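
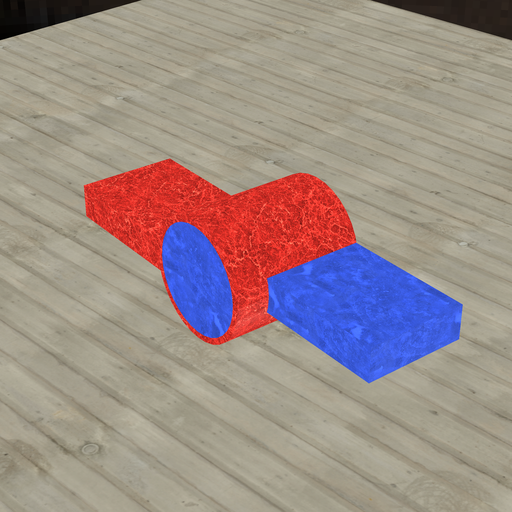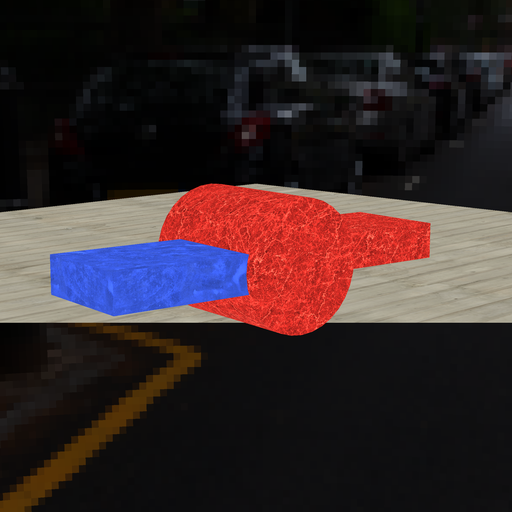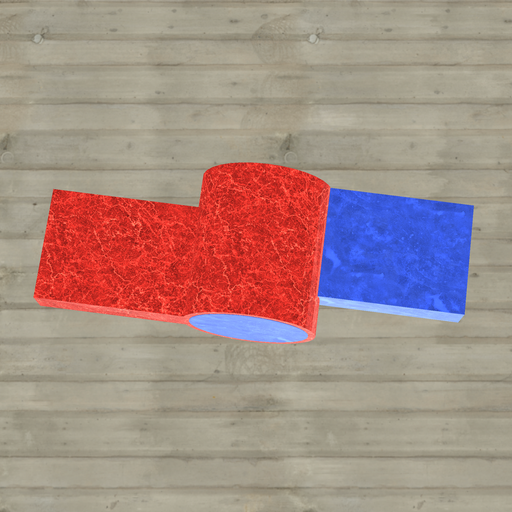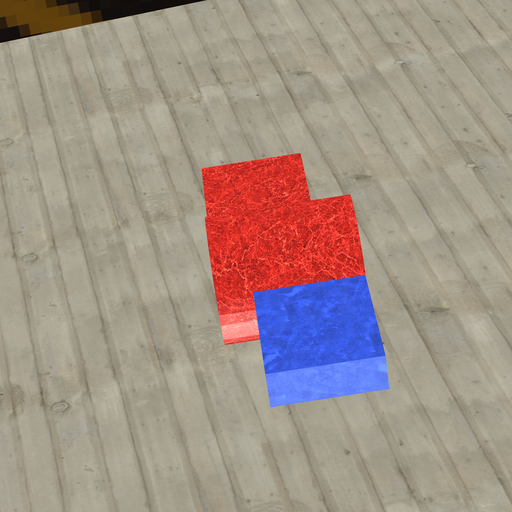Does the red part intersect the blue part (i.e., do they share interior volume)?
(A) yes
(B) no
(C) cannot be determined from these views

(A) yes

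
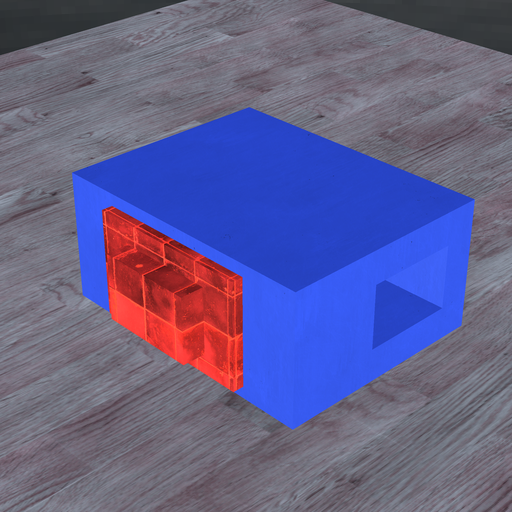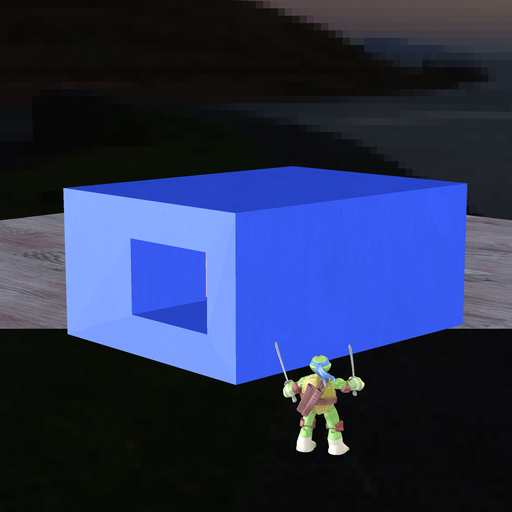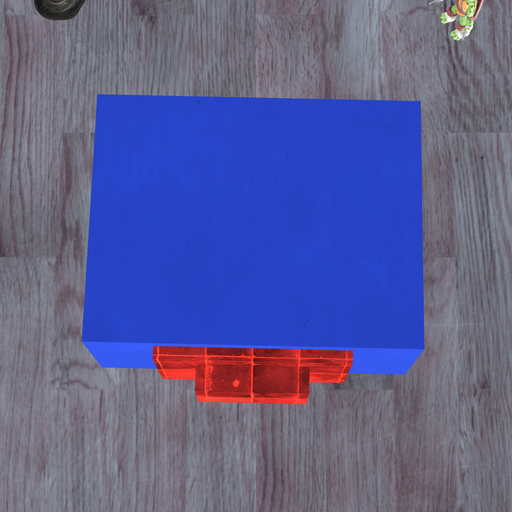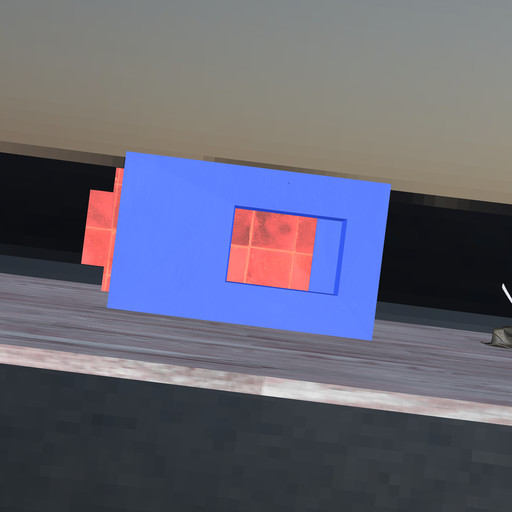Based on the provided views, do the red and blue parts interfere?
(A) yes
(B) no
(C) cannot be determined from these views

(A) yes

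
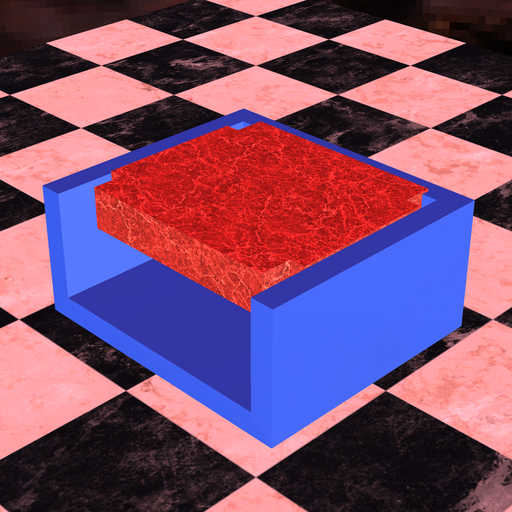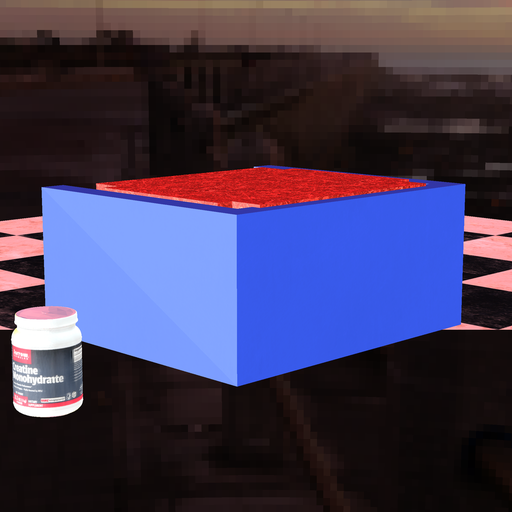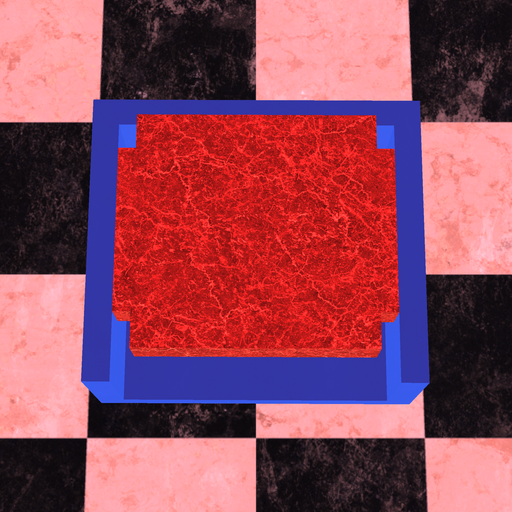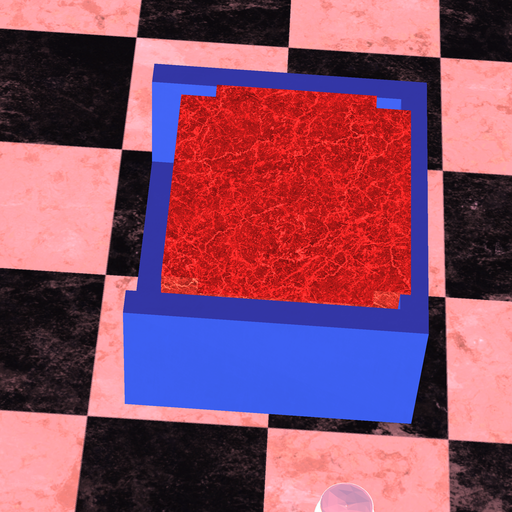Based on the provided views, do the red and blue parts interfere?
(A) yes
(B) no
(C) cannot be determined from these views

(A) yes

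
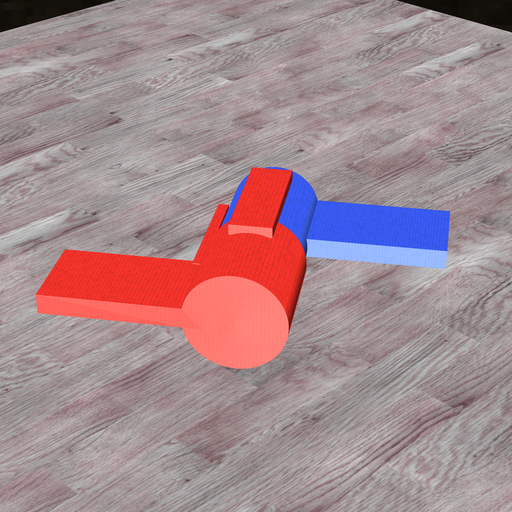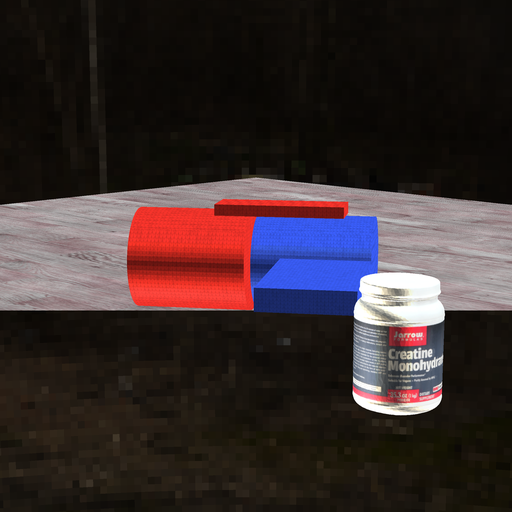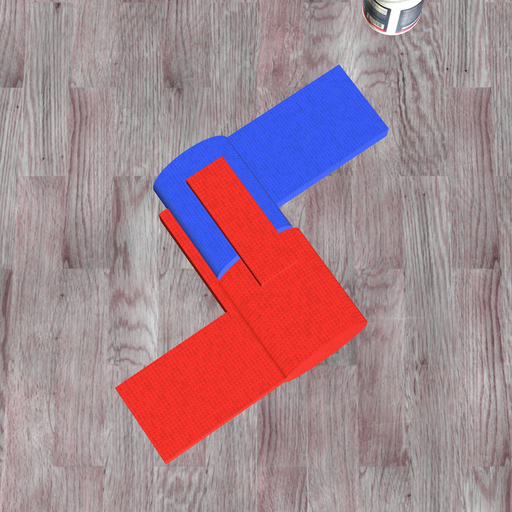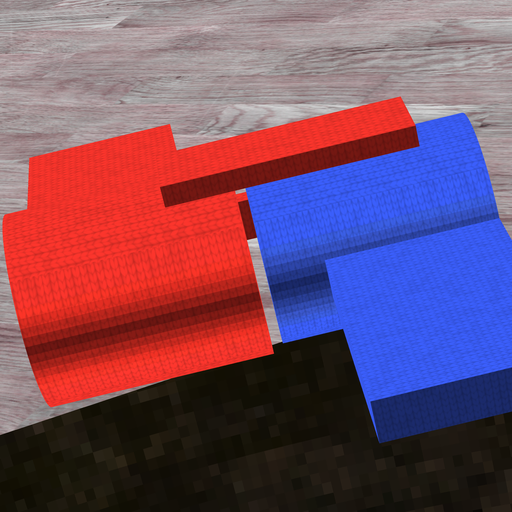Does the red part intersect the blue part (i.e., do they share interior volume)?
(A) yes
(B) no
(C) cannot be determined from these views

(B) no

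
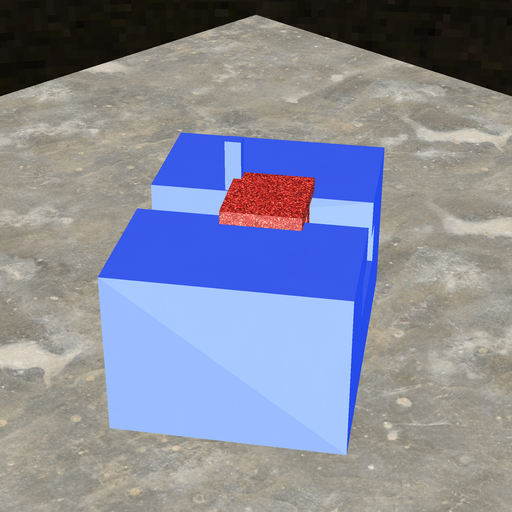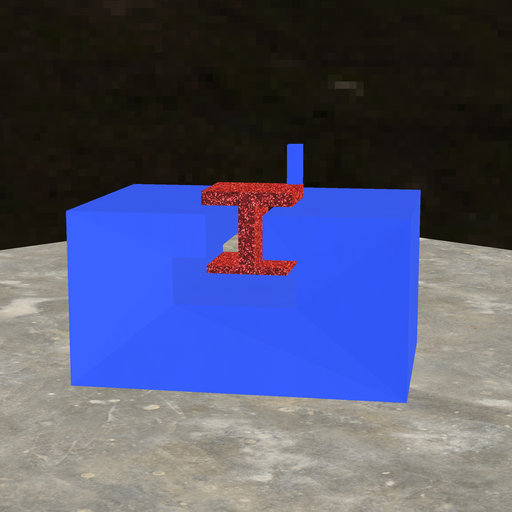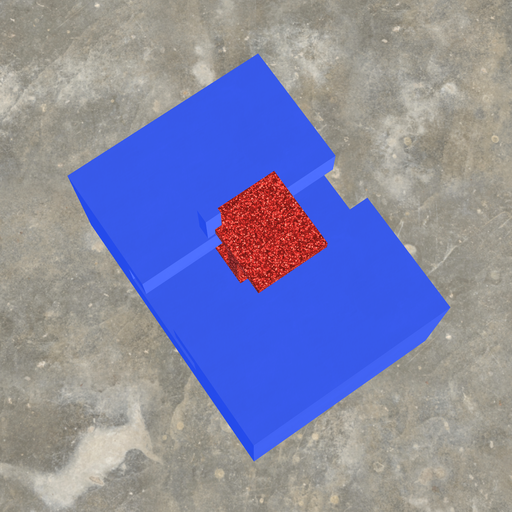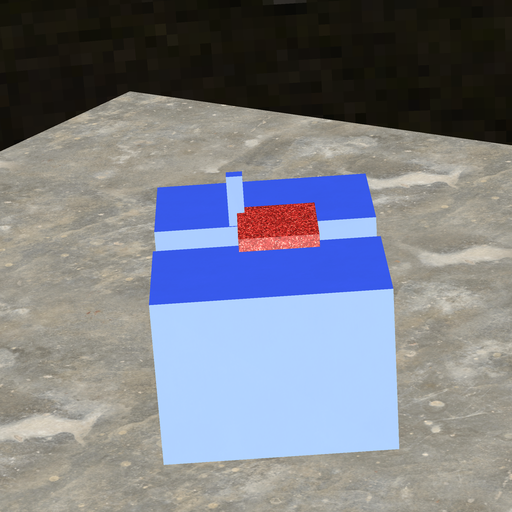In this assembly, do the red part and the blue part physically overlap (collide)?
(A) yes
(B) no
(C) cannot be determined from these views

(A) yes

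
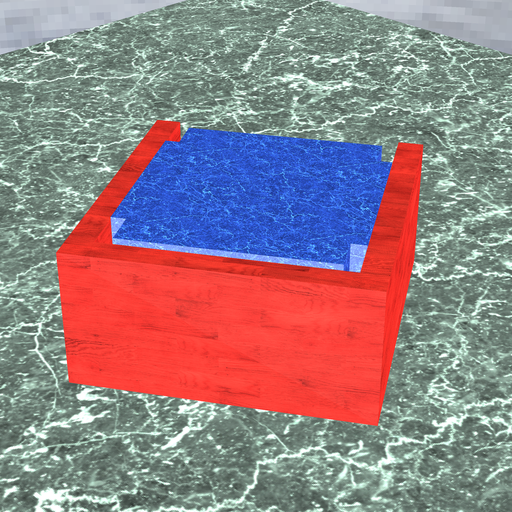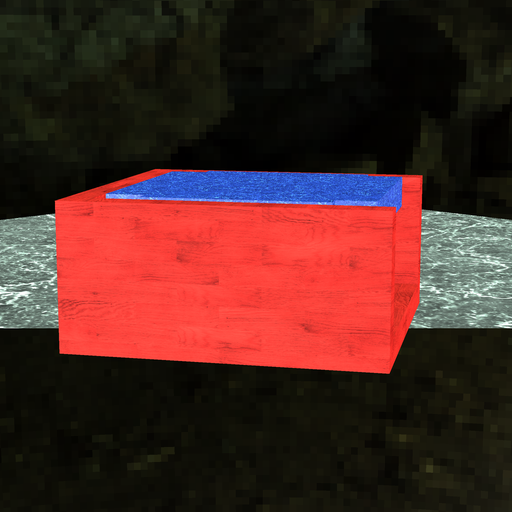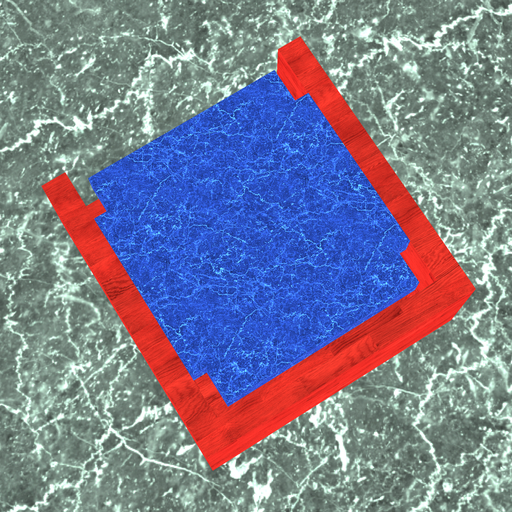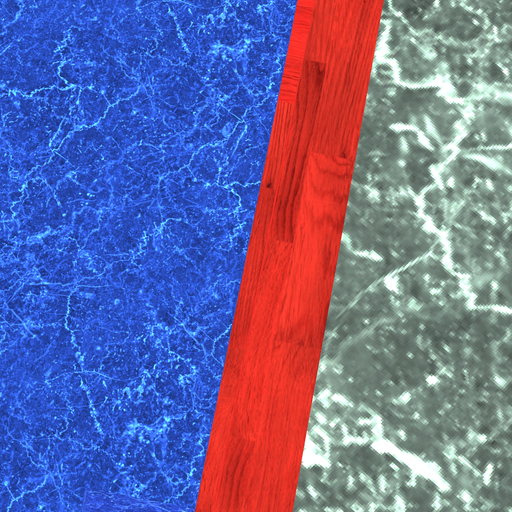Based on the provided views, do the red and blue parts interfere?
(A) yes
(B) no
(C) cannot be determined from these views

(B) no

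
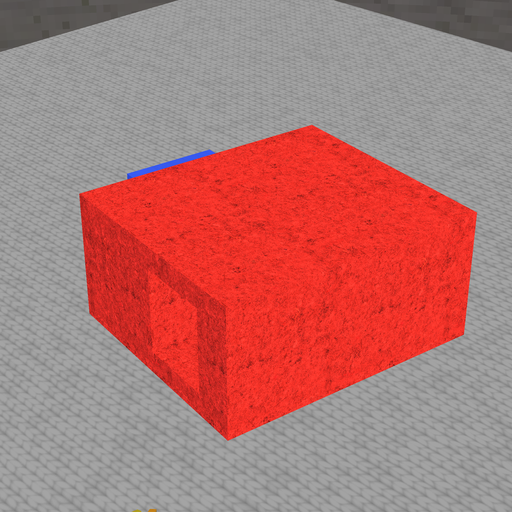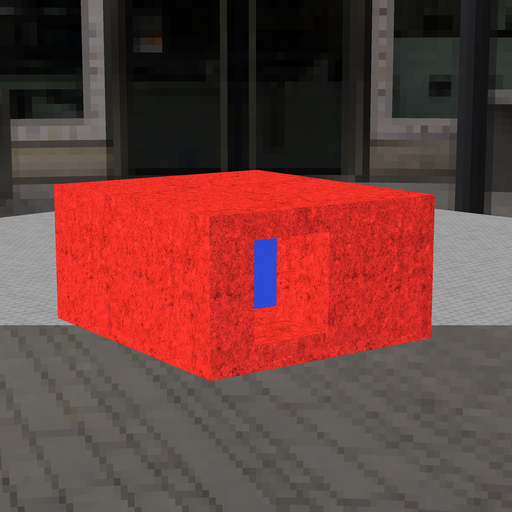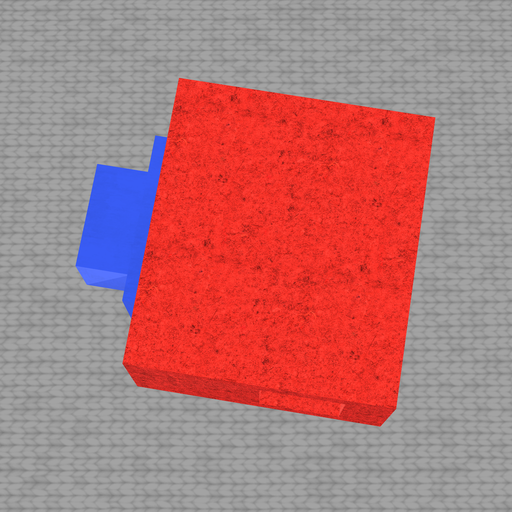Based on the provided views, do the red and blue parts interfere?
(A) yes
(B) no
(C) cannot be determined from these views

(C) cannot be determined from these views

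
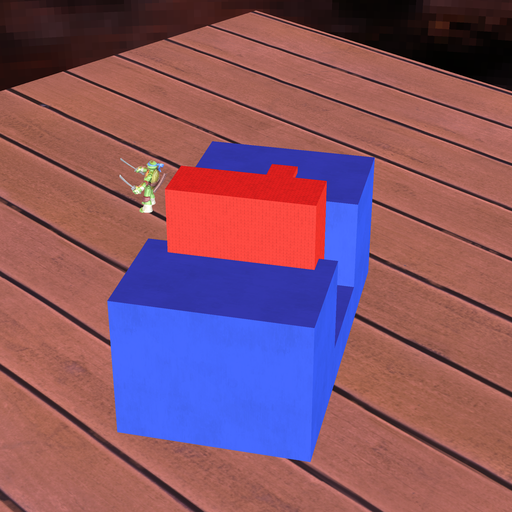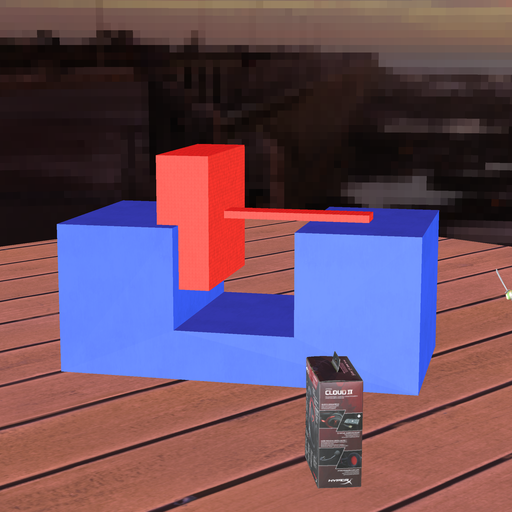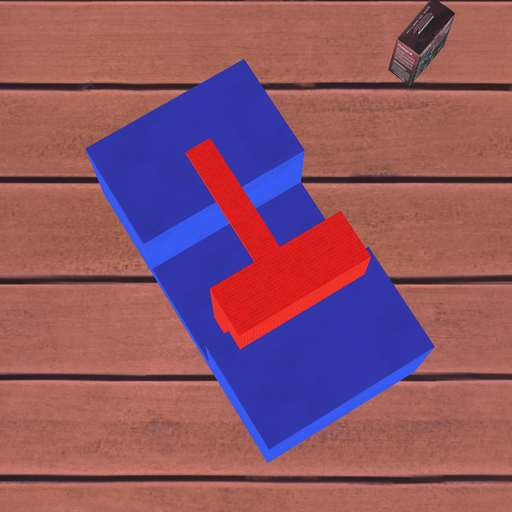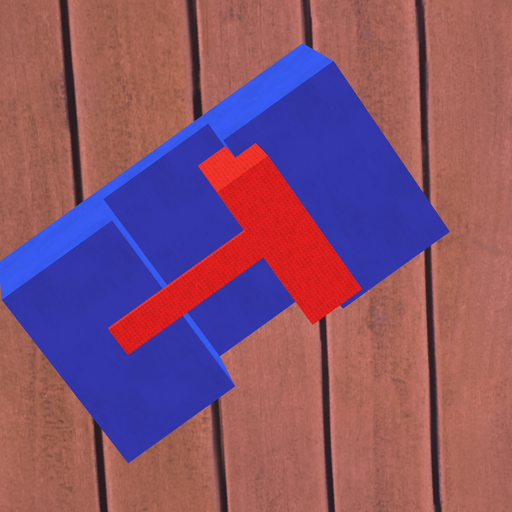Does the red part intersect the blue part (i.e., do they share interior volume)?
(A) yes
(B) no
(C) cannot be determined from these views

(A) yes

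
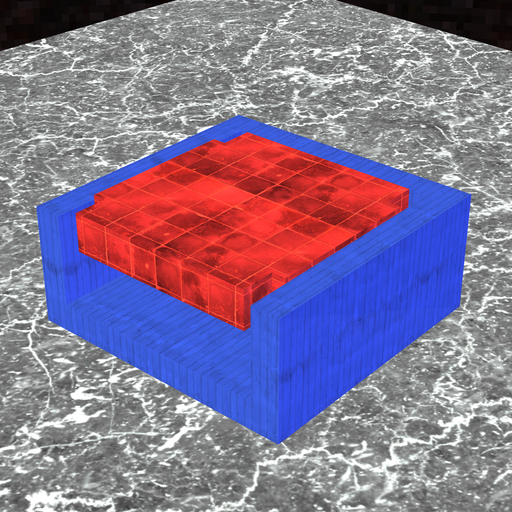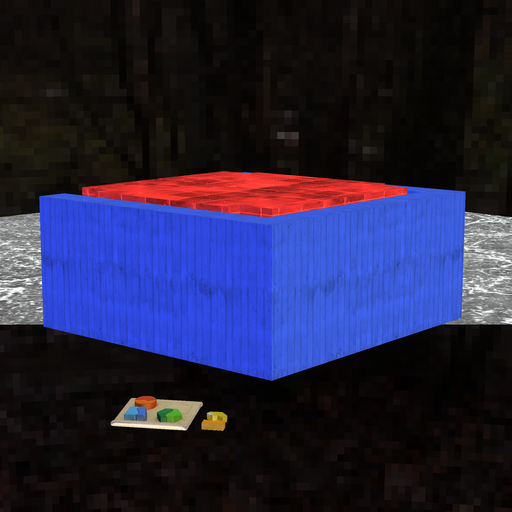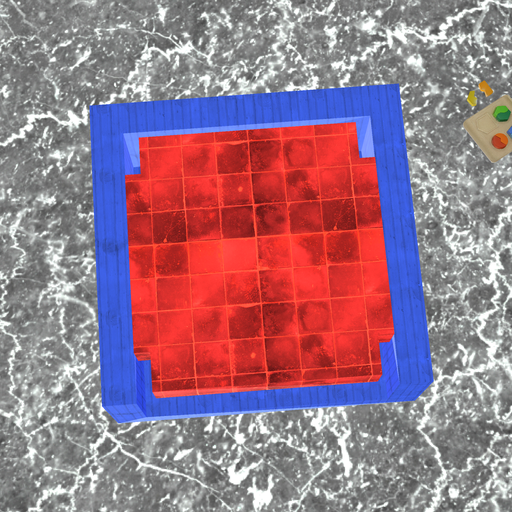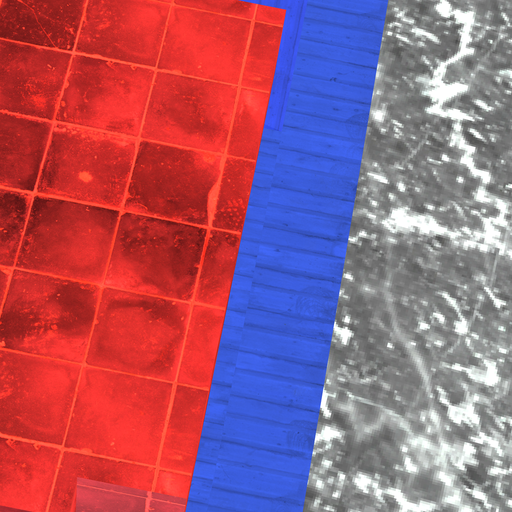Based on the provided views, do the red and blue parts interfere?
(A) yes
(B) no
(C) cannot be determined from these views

(B) no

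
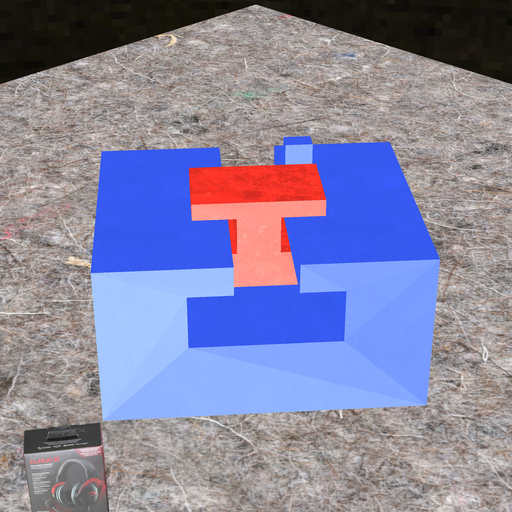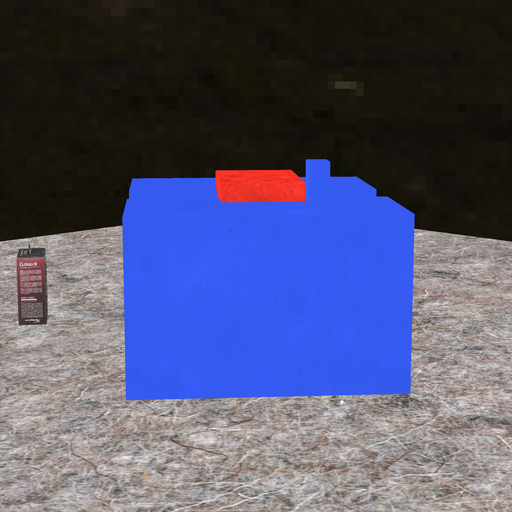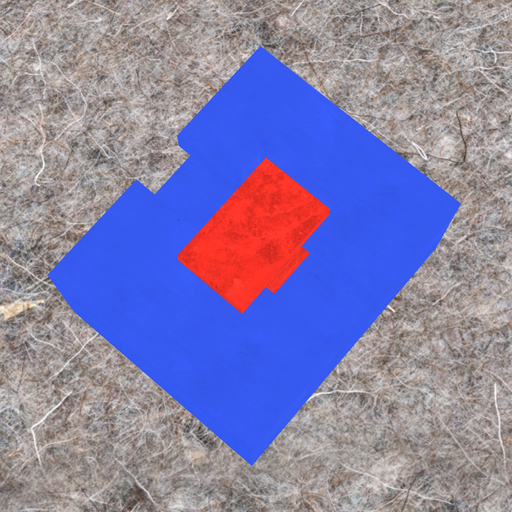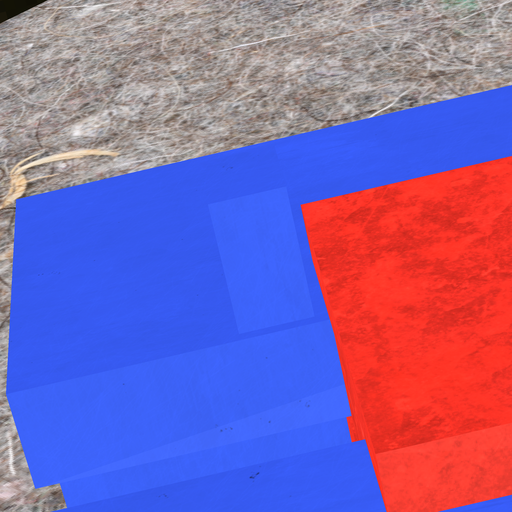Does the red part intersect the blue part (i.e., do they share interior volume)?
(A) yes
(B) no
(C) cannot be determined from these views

(B) no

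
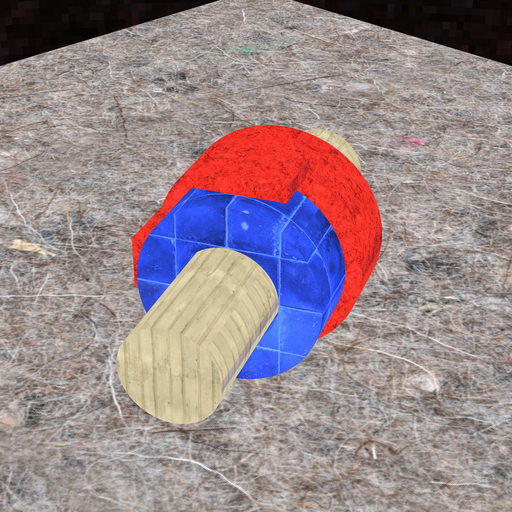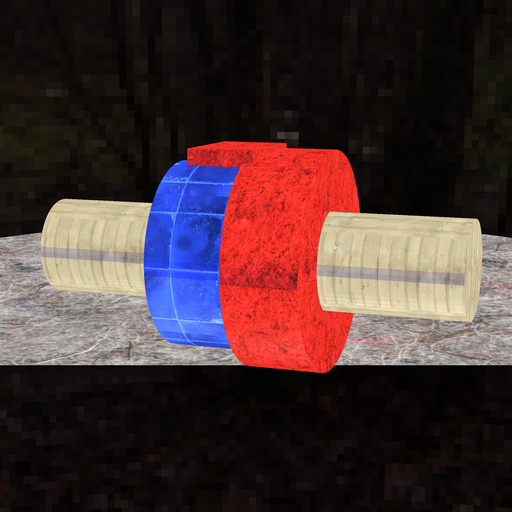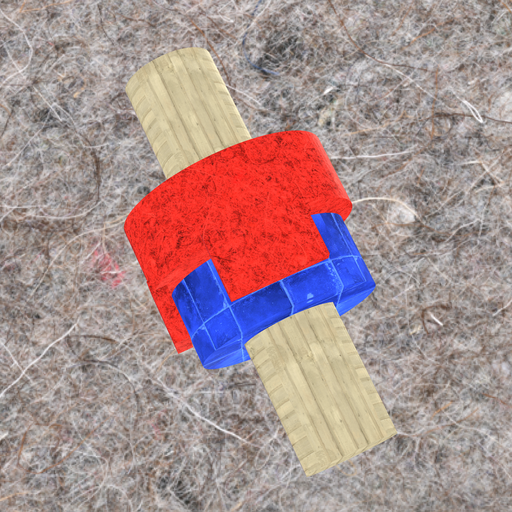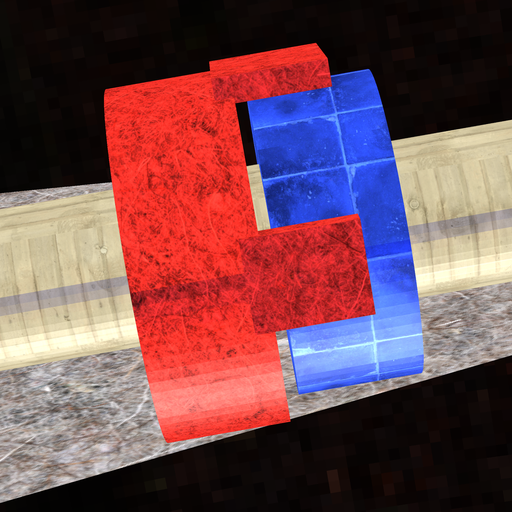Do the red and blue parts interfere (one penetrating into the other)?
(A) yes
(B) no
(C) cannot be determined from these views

(B) no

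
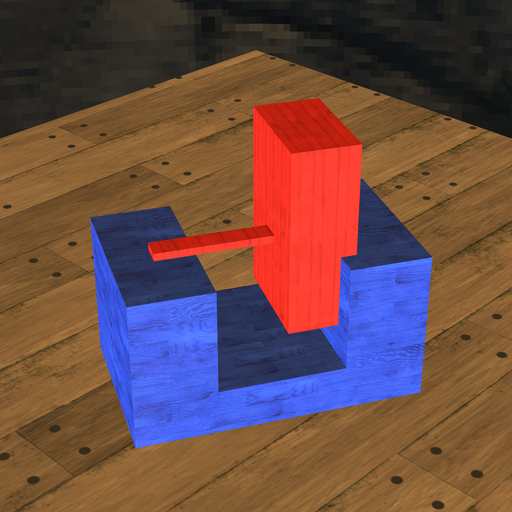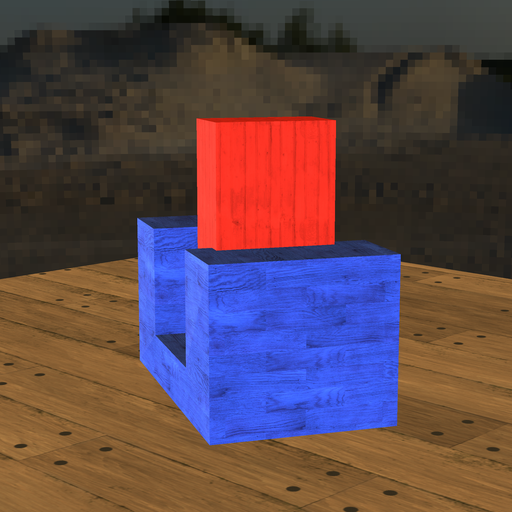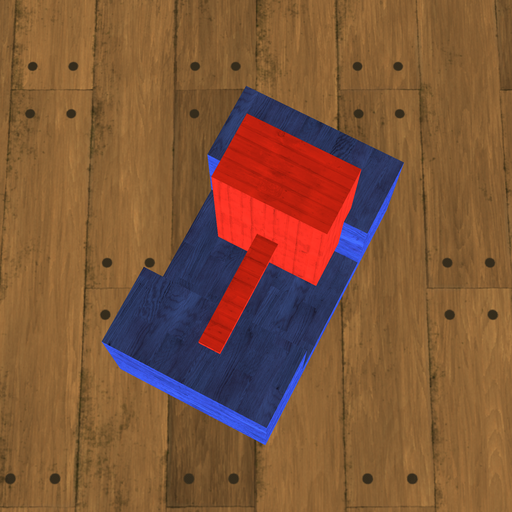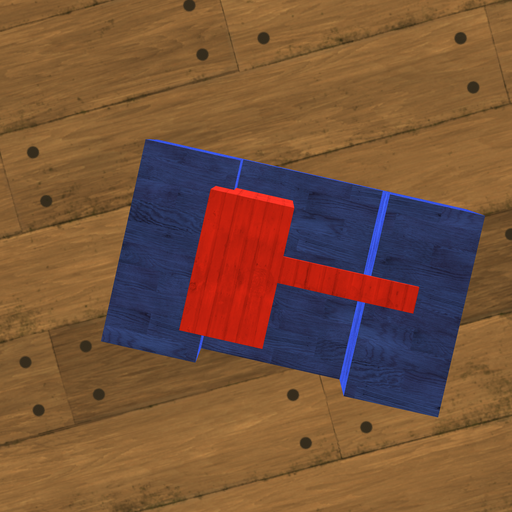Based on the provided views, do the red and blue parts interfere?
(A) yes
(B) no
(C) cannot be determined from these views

(A) yes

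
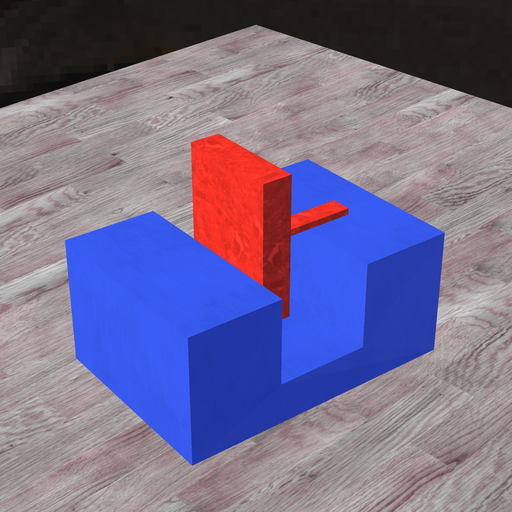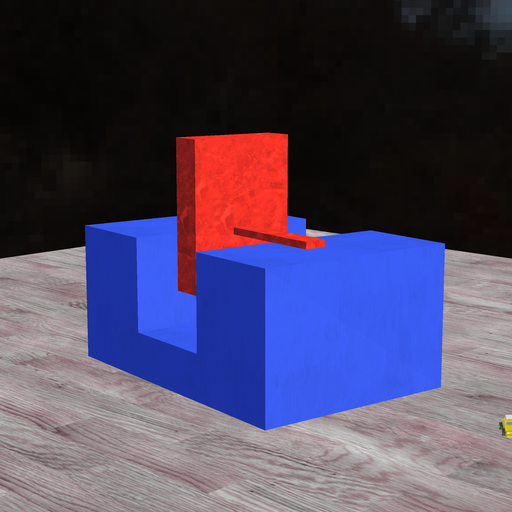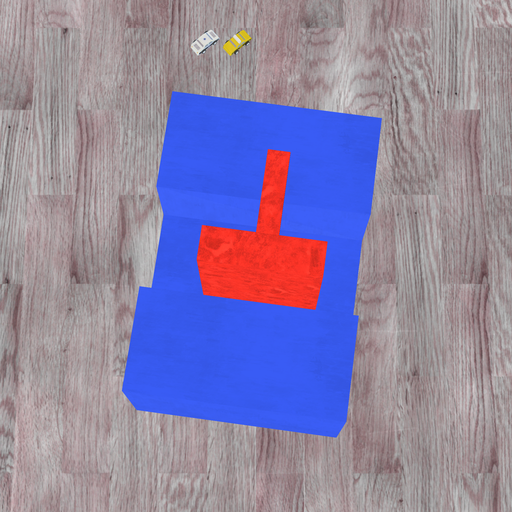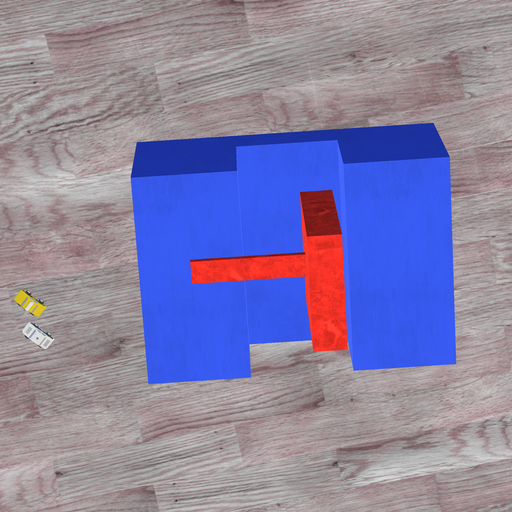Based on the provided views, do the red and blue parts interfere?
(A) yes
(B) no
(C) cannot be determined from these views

(B) no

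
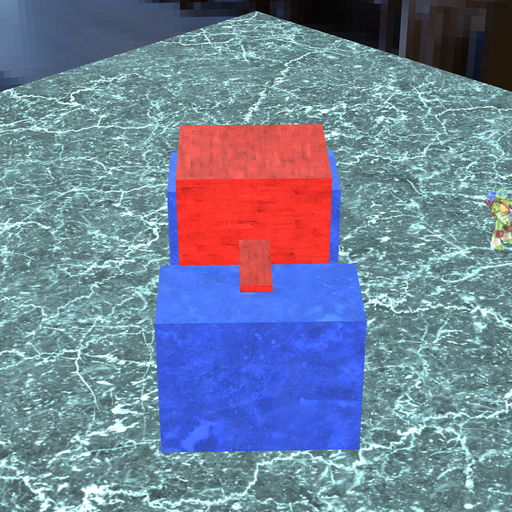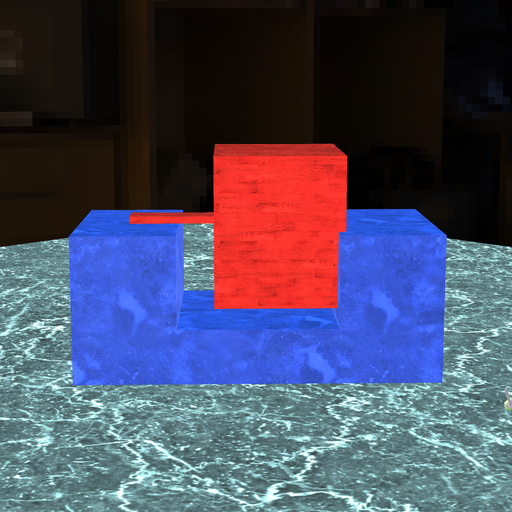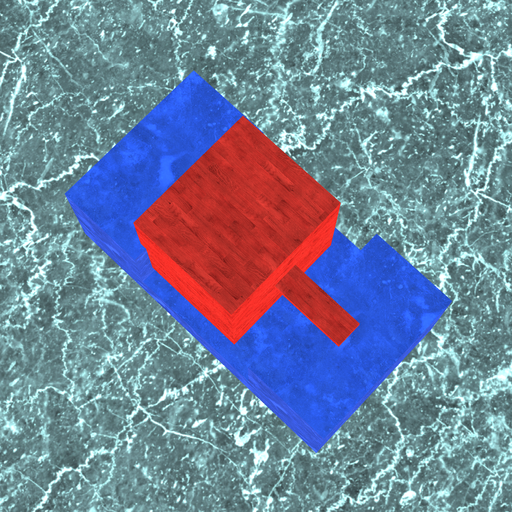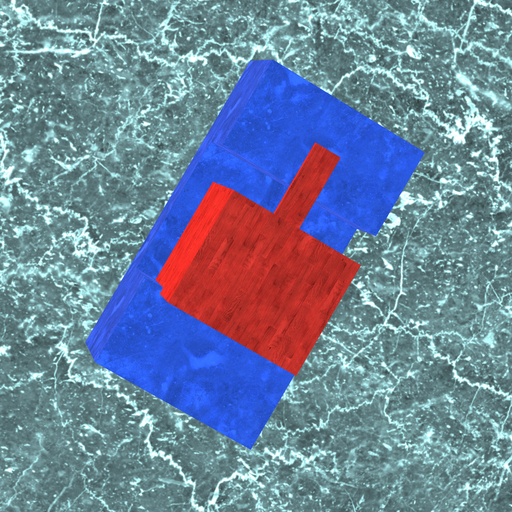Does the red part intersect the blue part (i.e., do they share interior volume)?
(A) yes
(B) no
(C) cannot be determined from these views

(A) yes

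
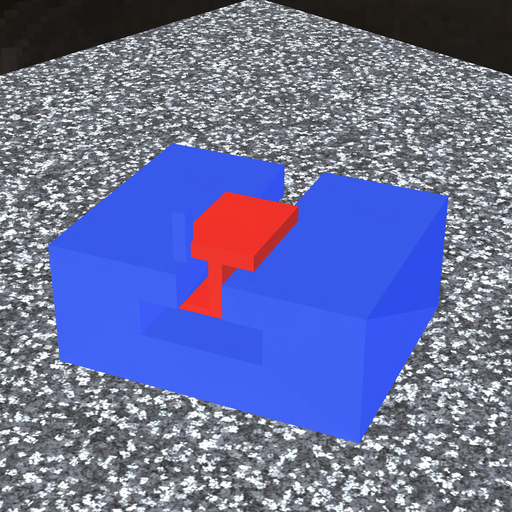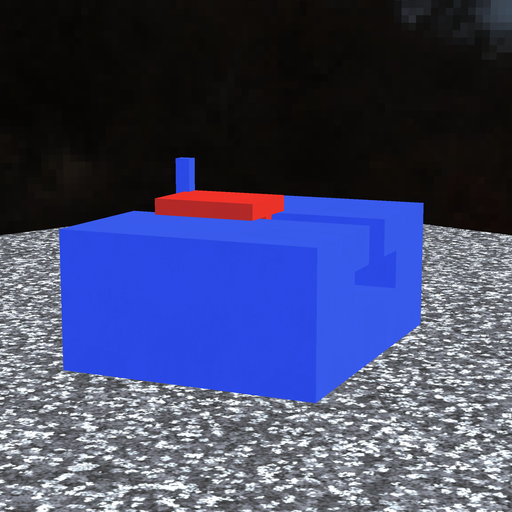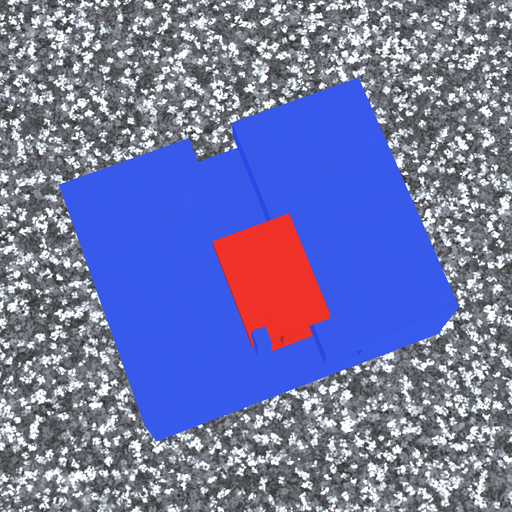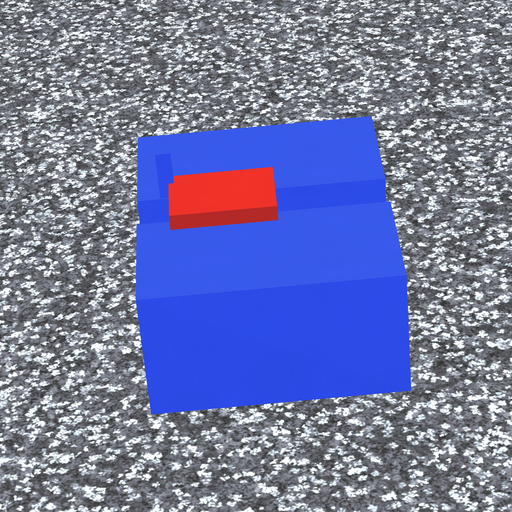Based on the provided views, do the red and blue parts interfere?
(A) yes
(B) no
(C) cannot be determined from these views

(A) yes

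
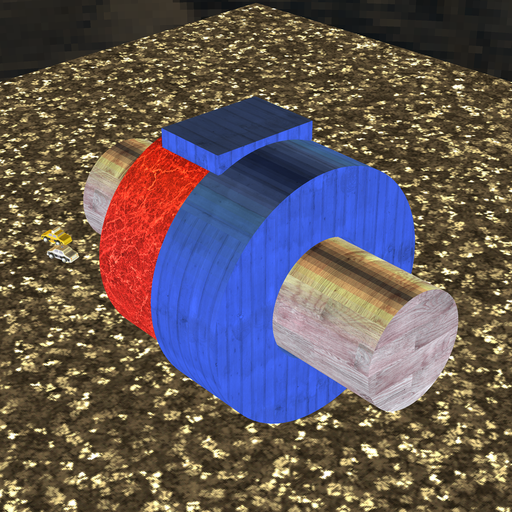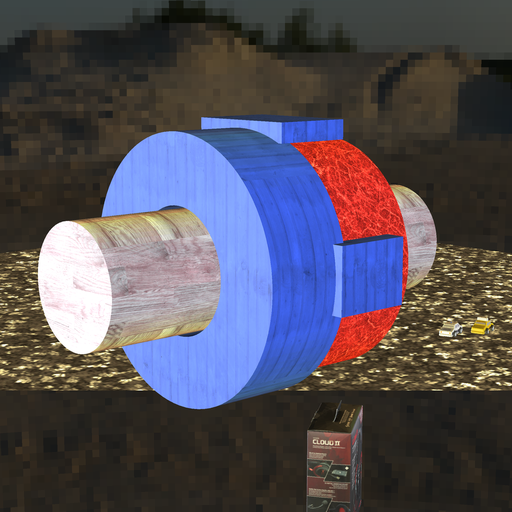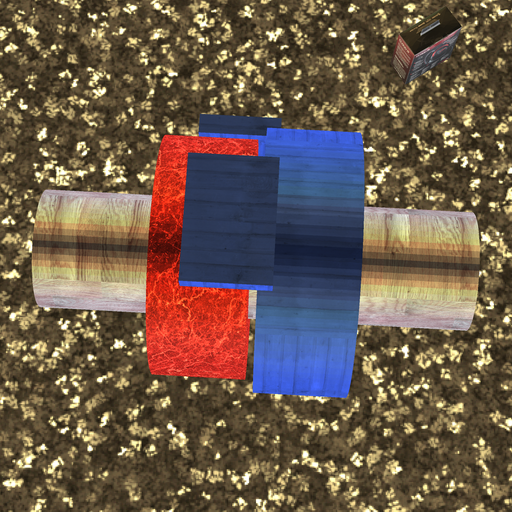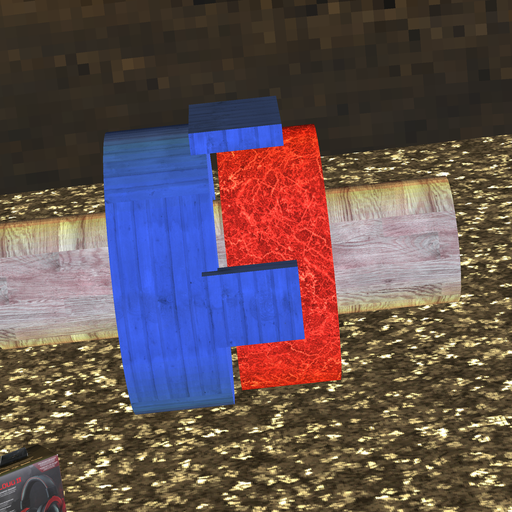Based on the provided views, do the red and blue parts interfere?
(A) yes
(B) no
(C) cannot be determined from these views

(B) no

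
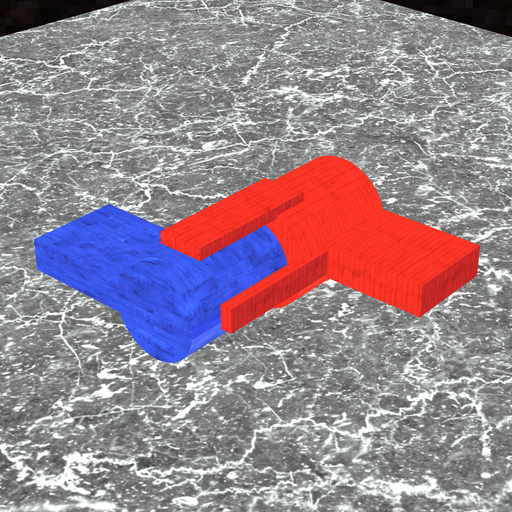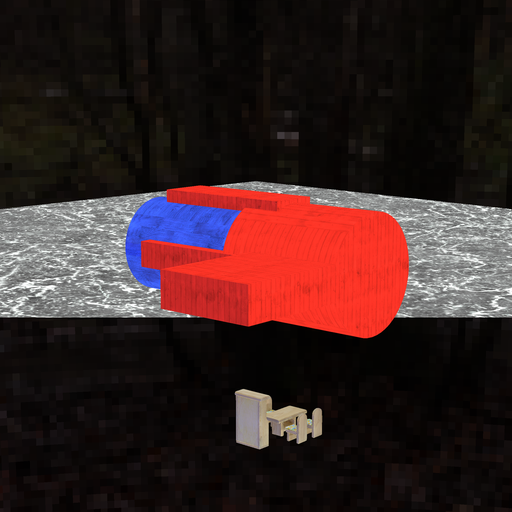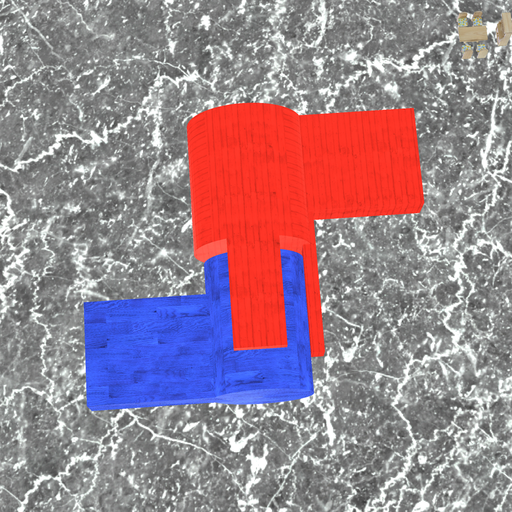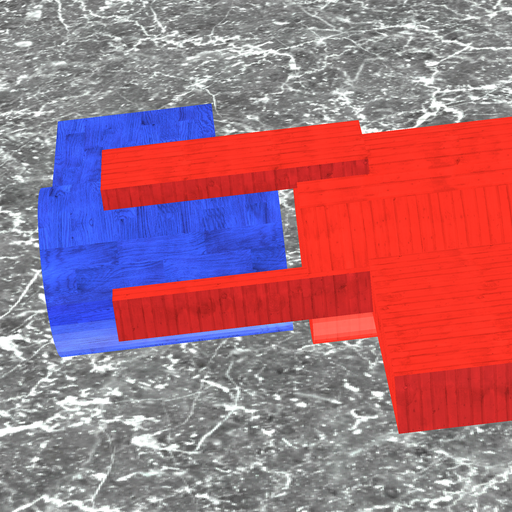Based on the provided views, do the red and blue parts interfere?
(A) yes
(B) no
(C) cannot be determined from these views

(B) no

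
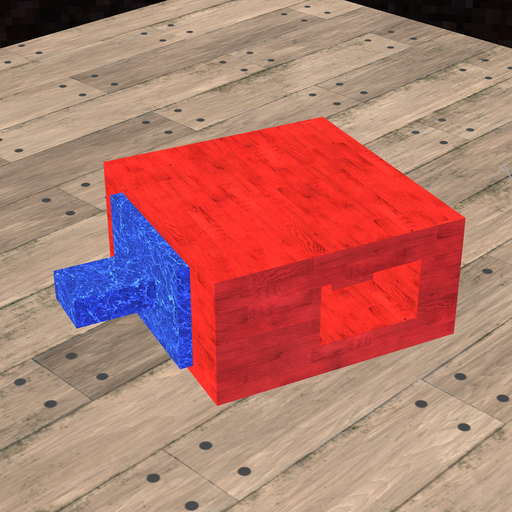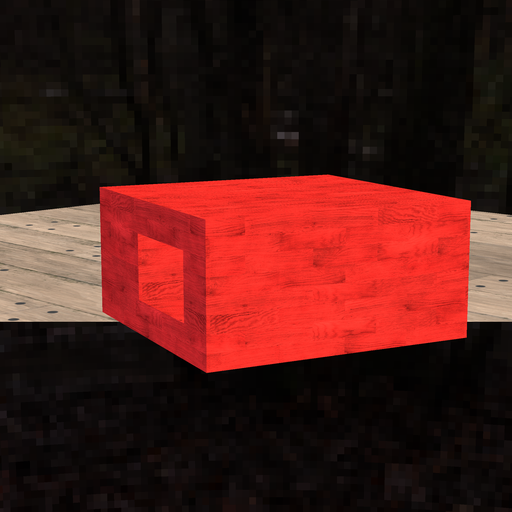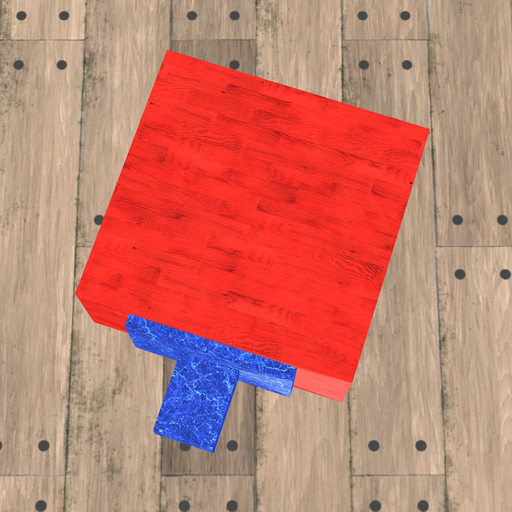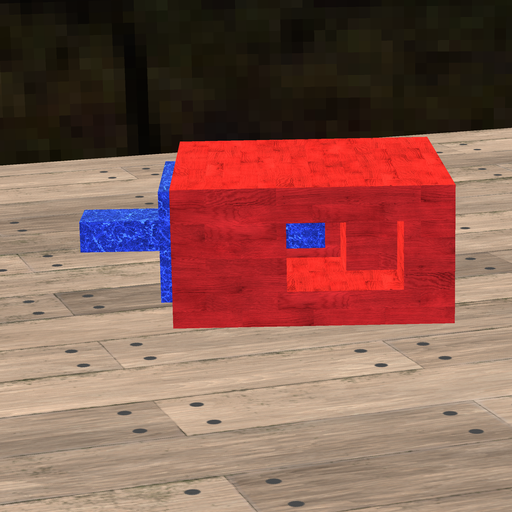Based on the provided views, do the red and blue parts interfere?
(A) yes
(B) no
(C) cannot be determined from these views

(B) no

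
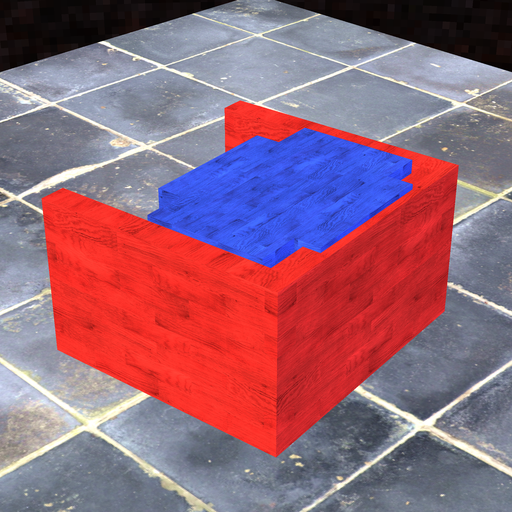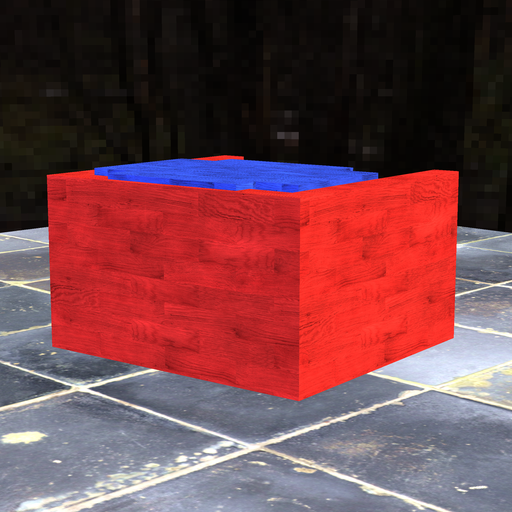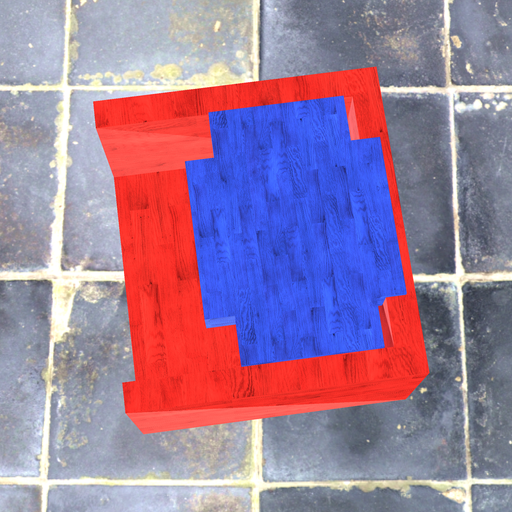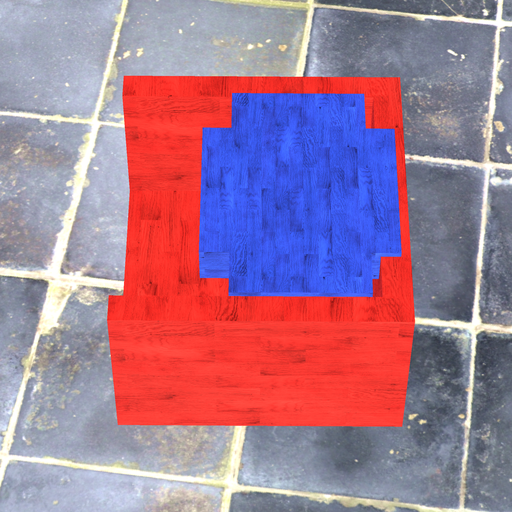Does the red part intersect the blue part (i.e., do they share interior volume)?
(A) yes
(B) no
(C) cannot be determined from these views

(A) yes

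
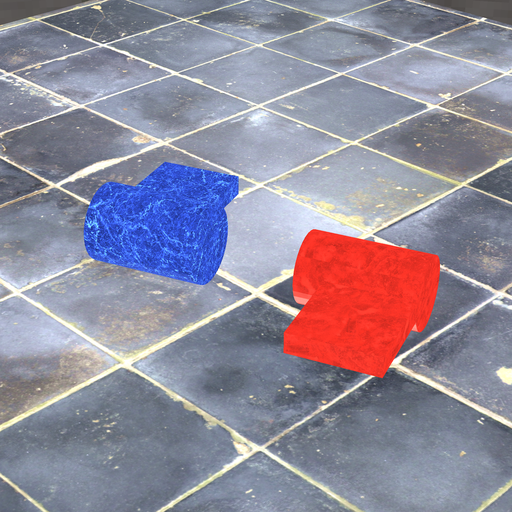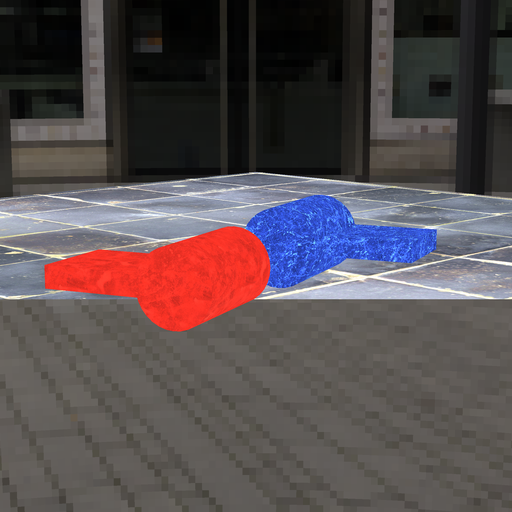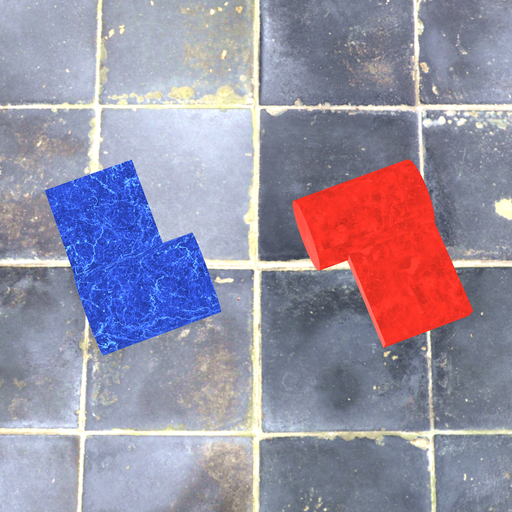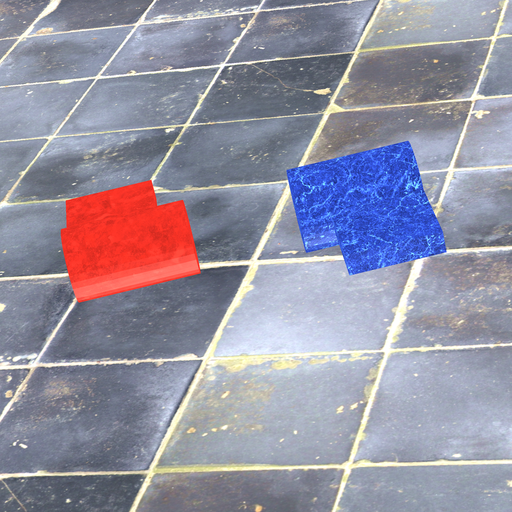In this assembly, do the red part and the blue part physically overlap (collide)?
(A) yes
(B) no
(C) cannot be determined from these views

(B) no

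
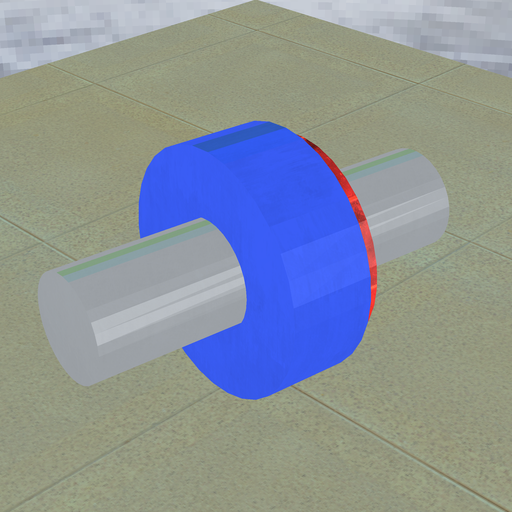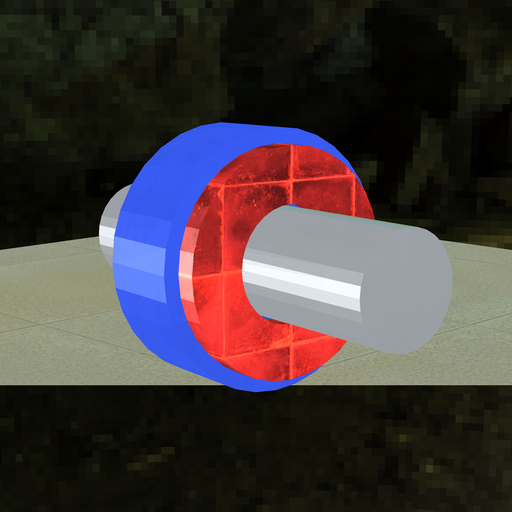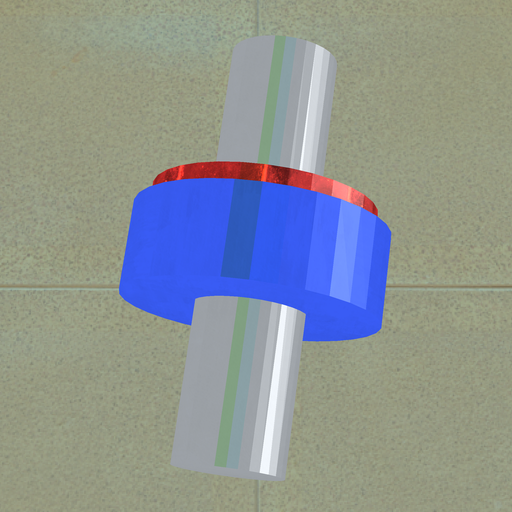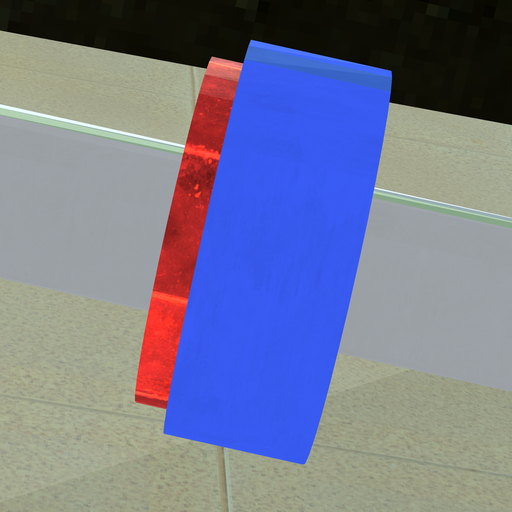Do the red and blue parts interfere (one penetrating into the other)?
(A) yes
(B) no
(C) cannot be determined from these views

(A) yes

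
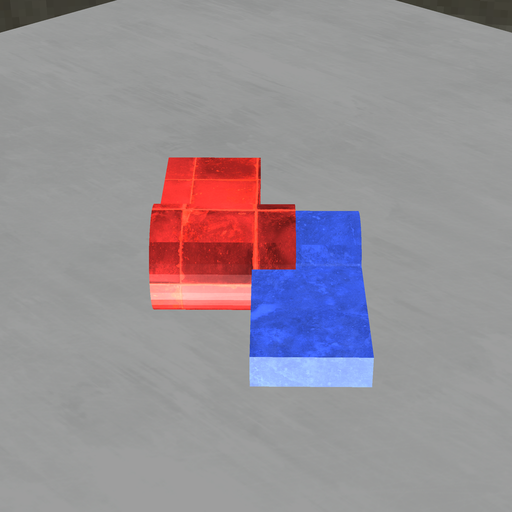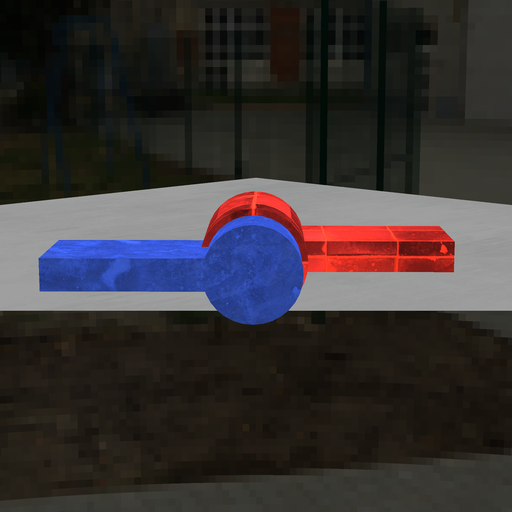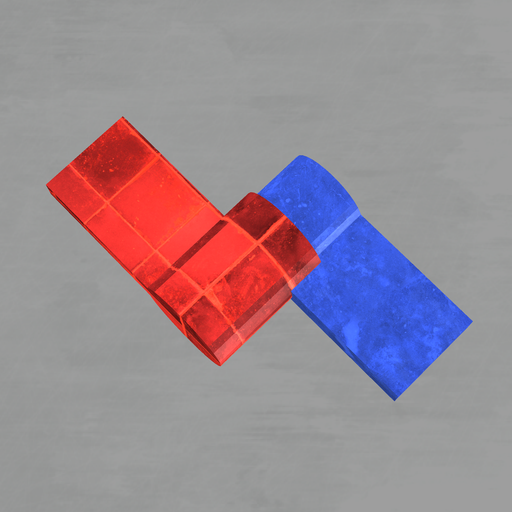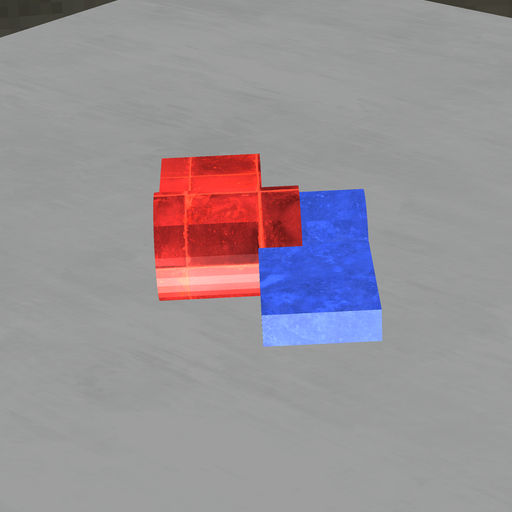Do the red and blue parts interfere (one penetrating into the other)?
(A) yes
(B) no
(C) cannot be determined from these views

(A) yes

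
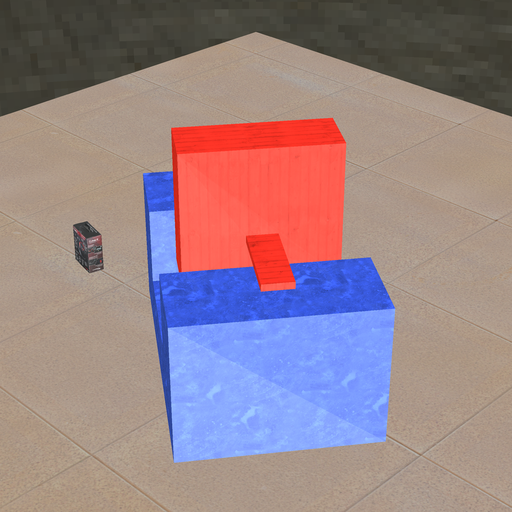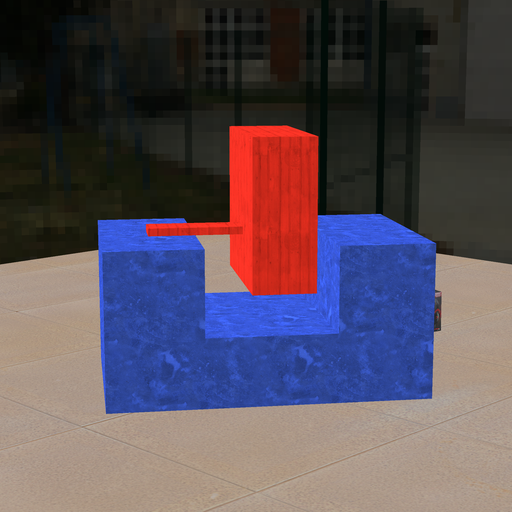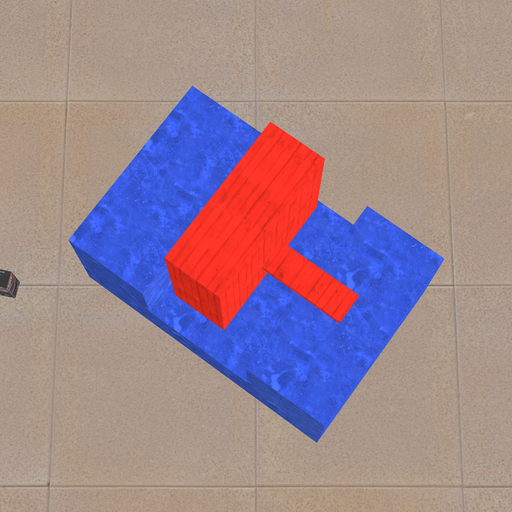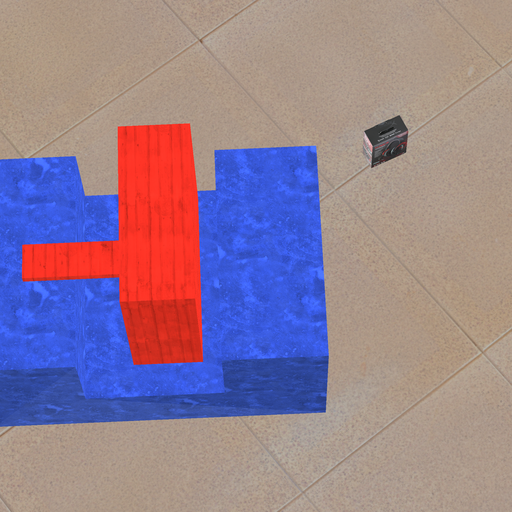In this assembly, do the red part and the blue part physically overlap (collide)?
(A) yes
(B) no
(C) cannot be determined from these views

(B) no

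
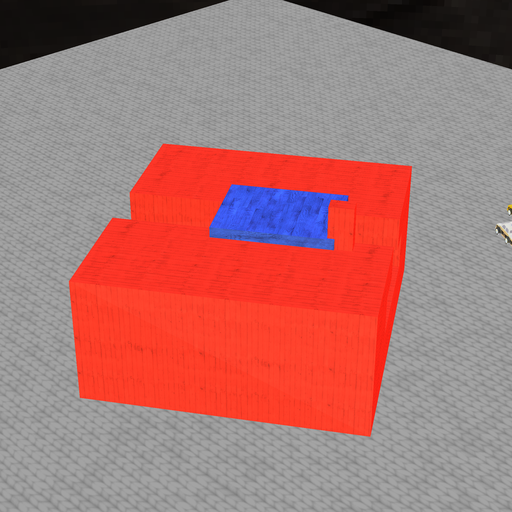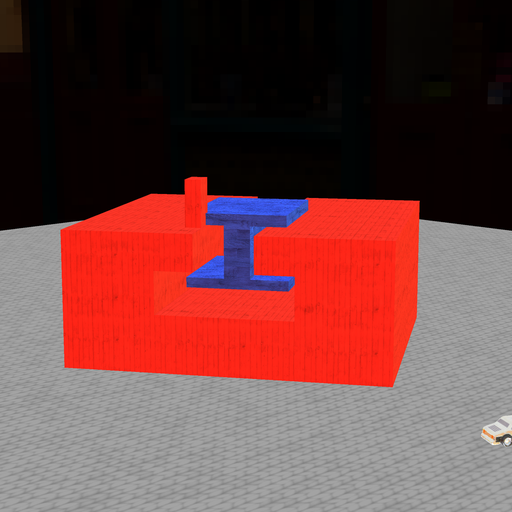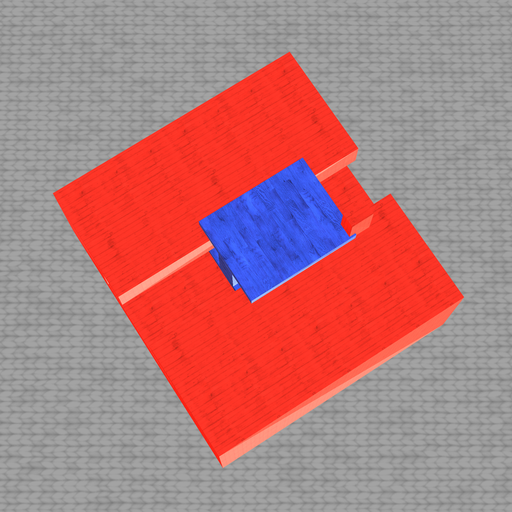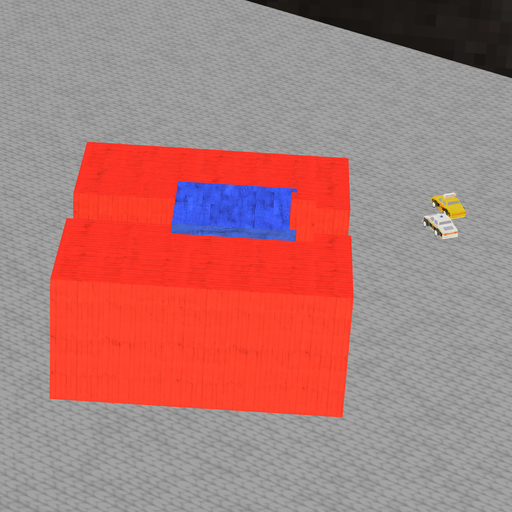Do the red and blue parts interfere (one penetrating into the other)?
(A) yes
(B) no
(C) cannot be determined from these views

(A) yes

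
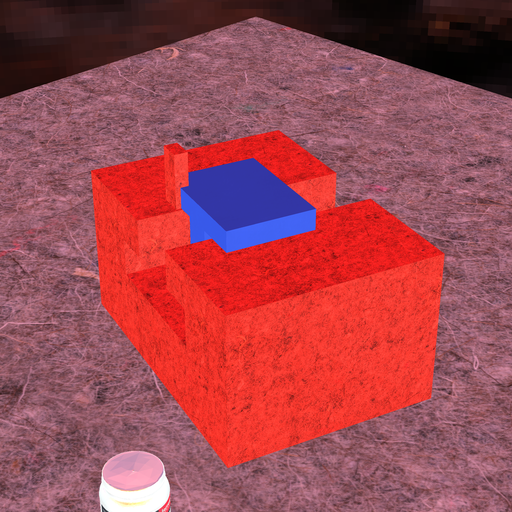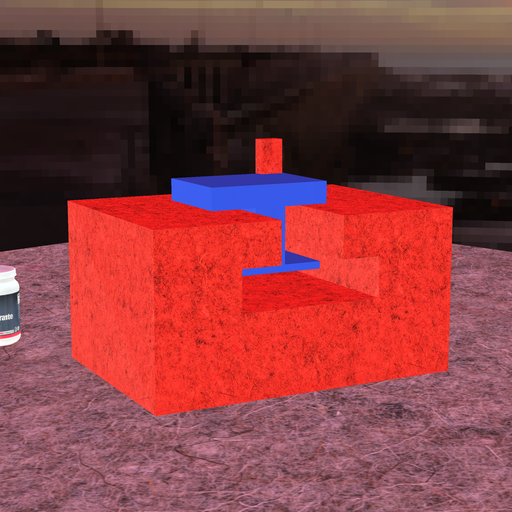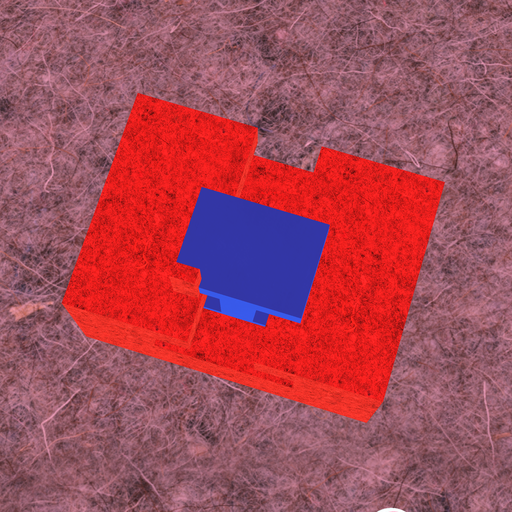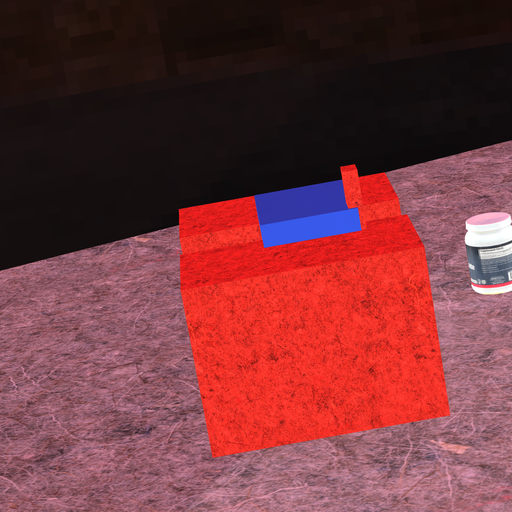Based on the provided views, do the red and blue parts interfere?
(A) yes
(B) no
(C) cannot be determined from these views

(A) yes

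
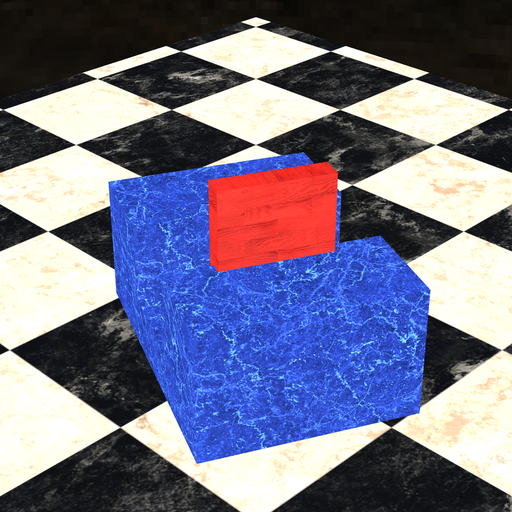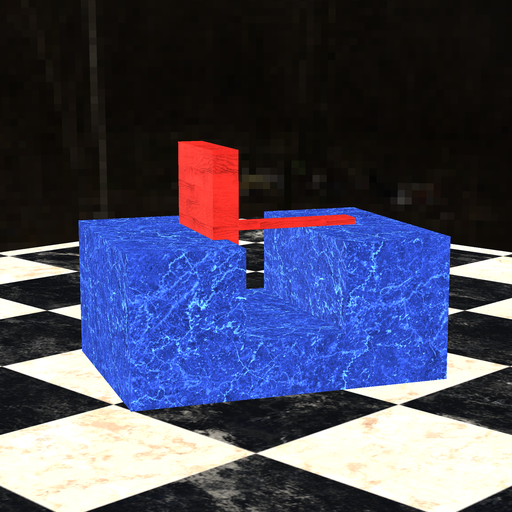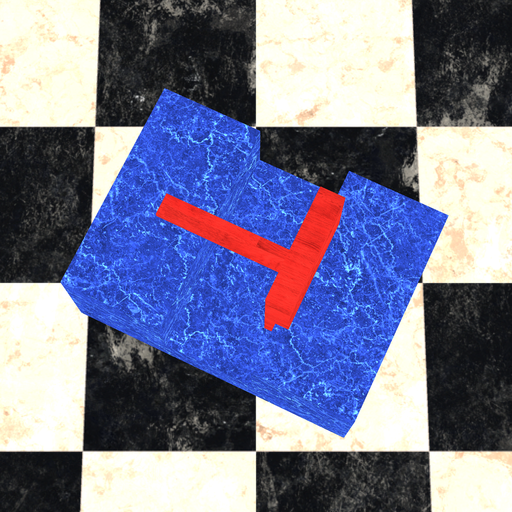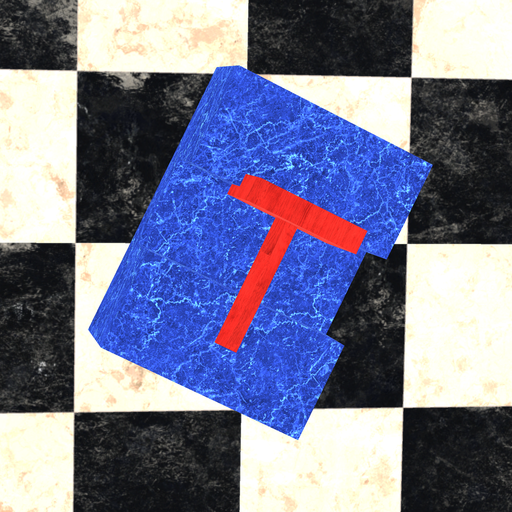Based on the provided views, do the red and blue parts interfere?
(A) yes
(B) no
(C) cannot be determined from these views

(A) yes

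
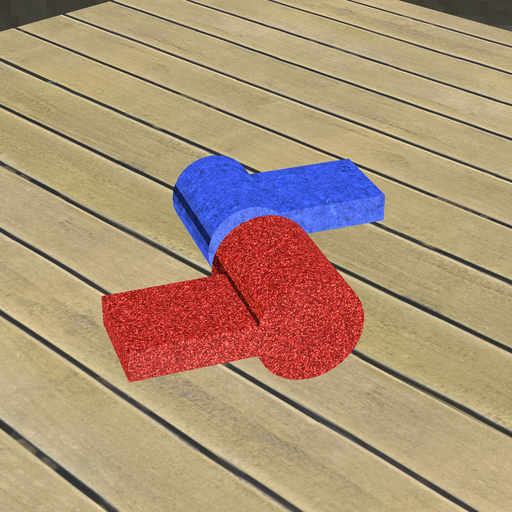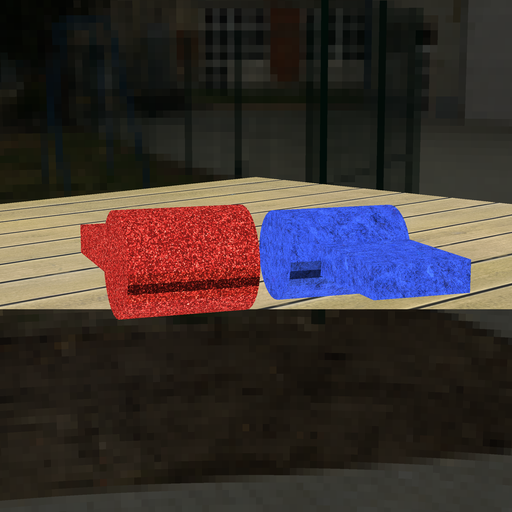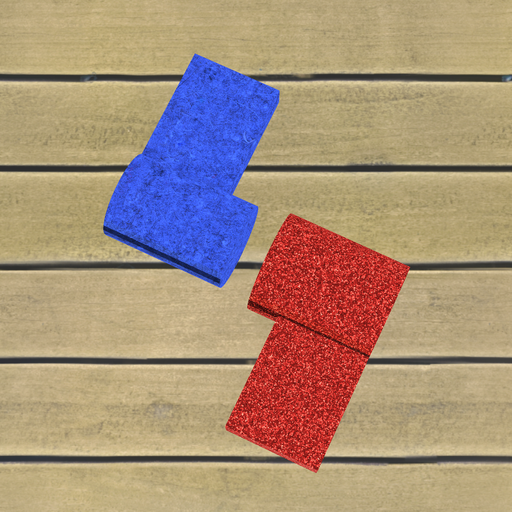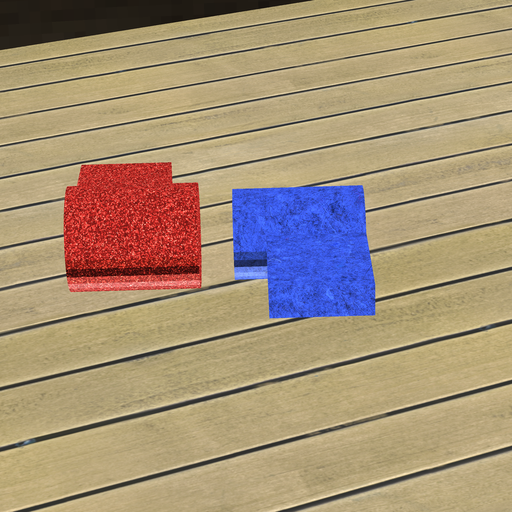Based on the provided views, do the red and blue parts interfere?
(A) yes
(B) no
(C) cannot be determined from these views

(B) no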